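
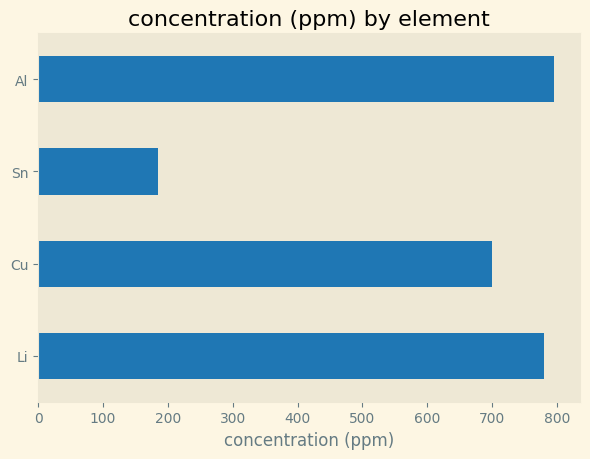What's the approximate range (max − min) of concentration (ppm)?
Max Al ≈ 800, min Sn ≈ 200; range ≈ 600.

≈ 600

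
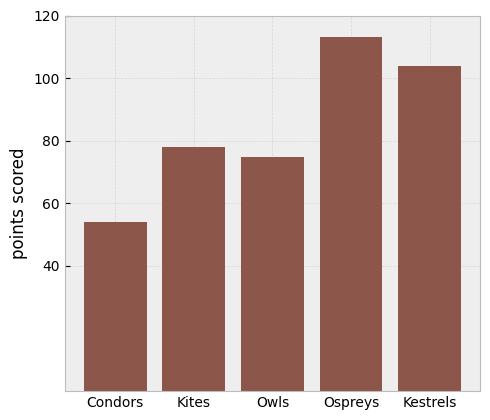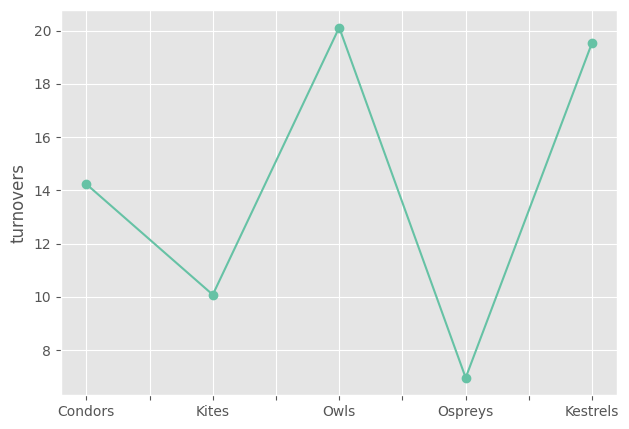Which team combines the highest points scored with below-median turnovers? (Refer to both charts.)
Ospreys

Chart 2 median turnovers ≈ 14; below-median teams: Kites, Ospreys. Among those, Ospreys has the highest points scored (≈ 120).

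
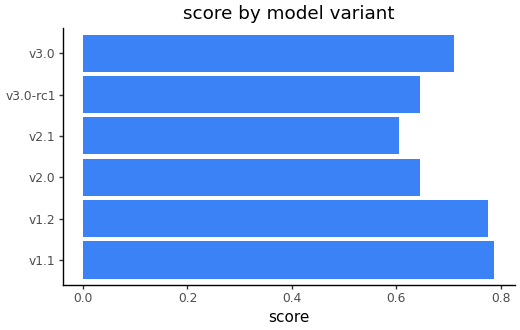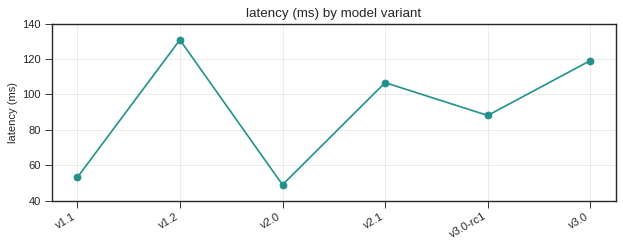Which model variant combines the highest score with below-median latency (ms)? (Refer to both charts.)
v1.1

Chart 2 median latency (ms) ≈ 100; below-median model variants: v1.1, v2.0, v3.0-rc1. Among those, v1.1 has the highest score (≈ 0.8).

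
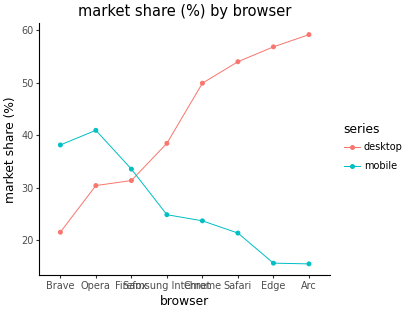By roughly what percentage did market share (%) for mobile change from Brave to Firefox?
Brave ≈ 40, Firefox ≈ 35; (35 − 40) / 40 ≈ -12.5%.

≈ -12.5%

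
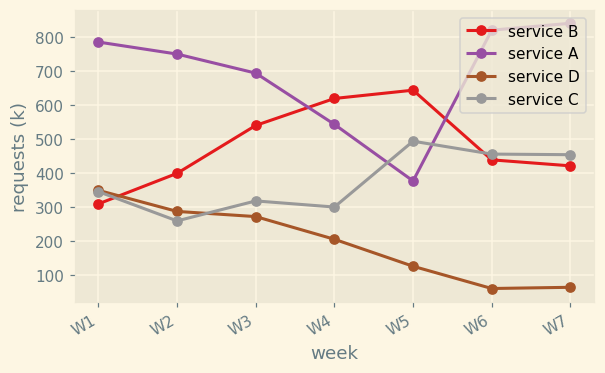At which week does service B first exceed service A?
W4

W3: service B ≈ 500 vs service A ≈ 700 (not yet); W4: service B ≈ 600 vs service A ≈ 500 (first crossover).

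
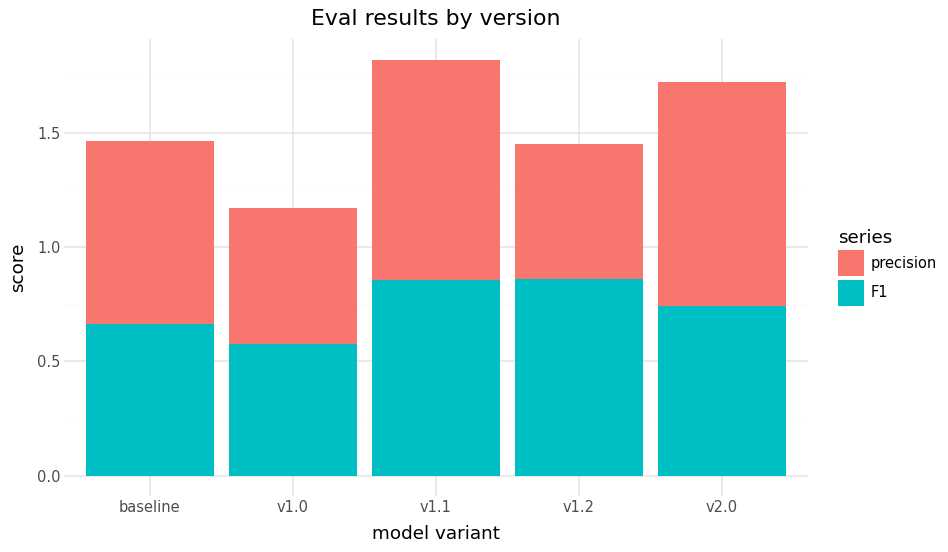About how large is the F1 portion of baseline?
≈ 0.6

F1 top ≈ 0.6, bottom ≈ 0.0; segment ≈ 0.6.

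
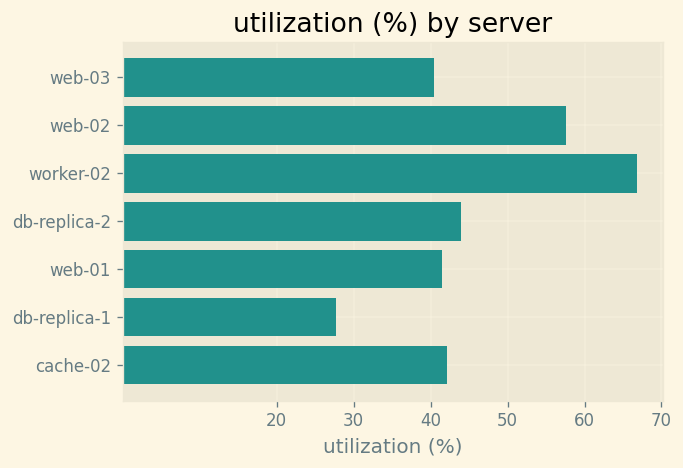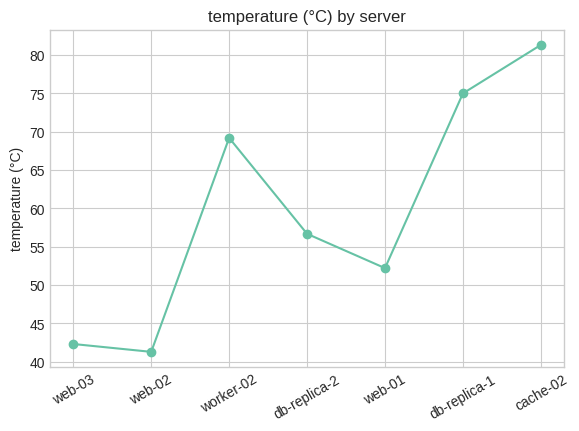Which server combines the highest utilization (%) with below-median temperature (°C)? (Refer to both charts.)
Chart 2 median temperature (°C) ≈ 60; below-median servers: web-03, web-02, web-01. Among those, web-02 has the highest utilization (%) (≈ 60).

web-02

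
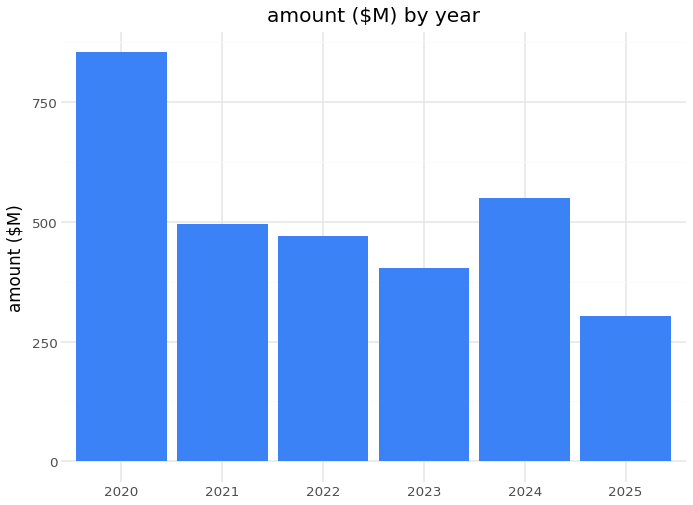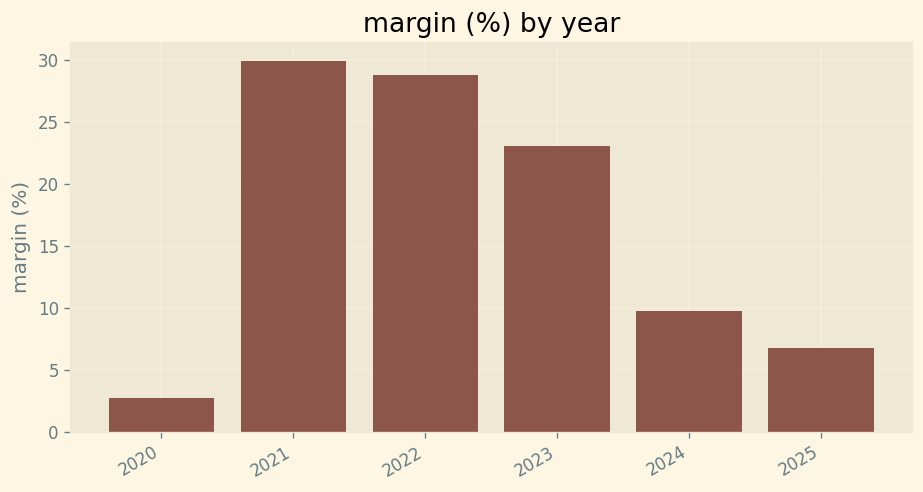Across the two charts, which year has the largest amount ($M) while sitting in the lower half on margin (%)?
2020

Chart 2 median margin (%) ≈ 15; below-median years: 2020, 2024, 2025. Among those, 2020 has the highest amount ($M) (≈ 900).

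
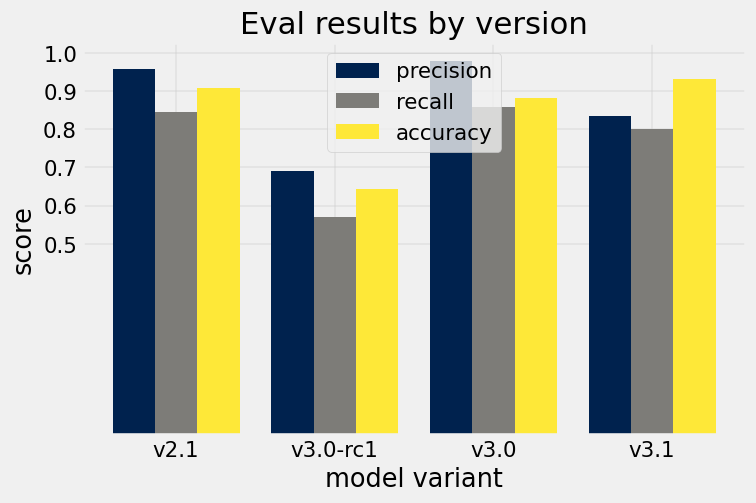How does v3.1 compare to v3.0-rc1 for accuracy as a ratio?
v3.1 ≈ 0.9, v3.0-rc1 ≈ 0.6; 0.9/0.6 ≈ 1.5.

≈ 1.5×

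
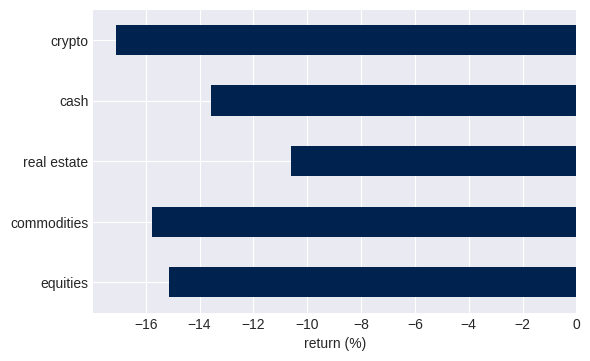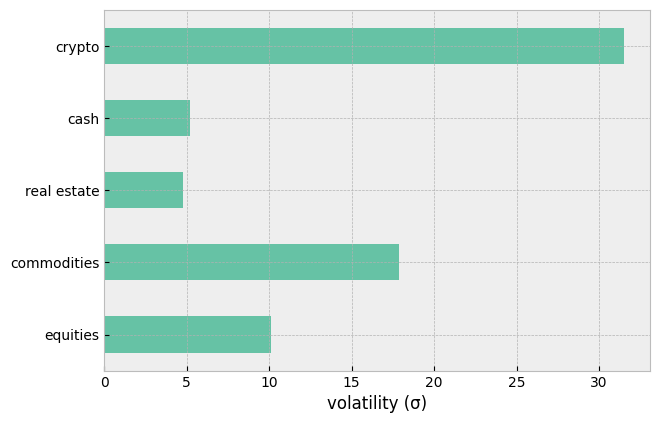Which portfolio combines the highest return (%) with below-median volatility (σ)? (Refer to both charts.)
Chart 2 median volatility (σ) ≈ 10; below-median portfolios: real estate, cash. Among those, real estate has the highest return (%) (≈ -11).

real estate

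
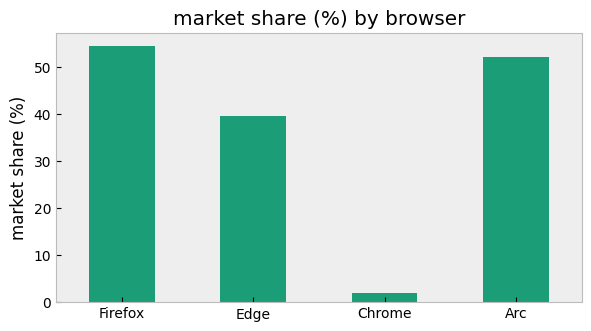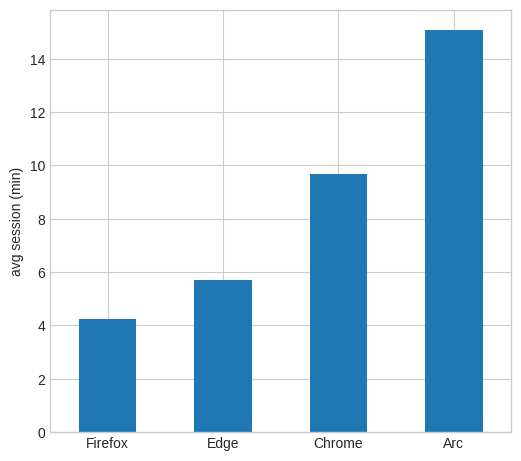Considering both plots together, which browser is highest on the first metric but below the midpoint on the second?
Chart 2 median avg session (min) ≈ 8; below-median browsers: Firefox, Edge. Among those, Firefox has the highest market share (%) (≈ 55).

Firefox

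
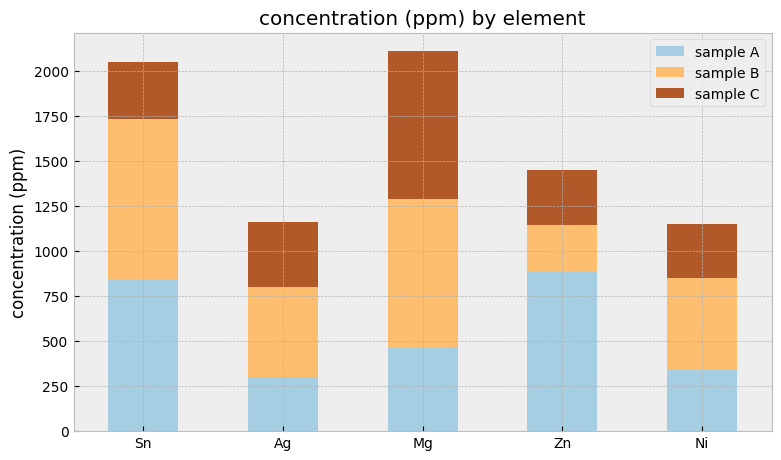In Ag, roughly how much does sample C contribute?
≈ 400

sample C top ≈ 1200, bottom ≈ 800; segment ≈ 400.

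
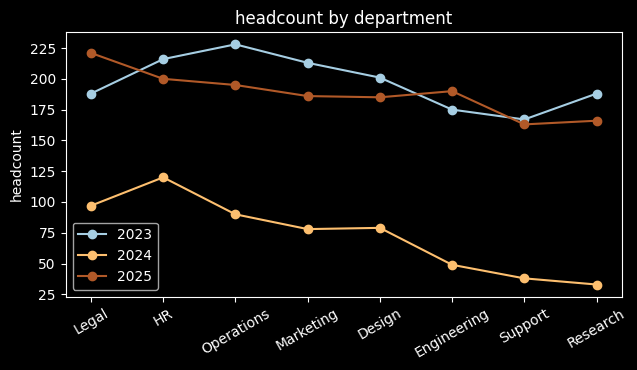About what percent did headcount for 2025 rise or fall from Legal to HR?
≈ -9.1%

Legal ≈ 220, HR ≈ 200; (200 − 220) / 220 ≈ -9.1%.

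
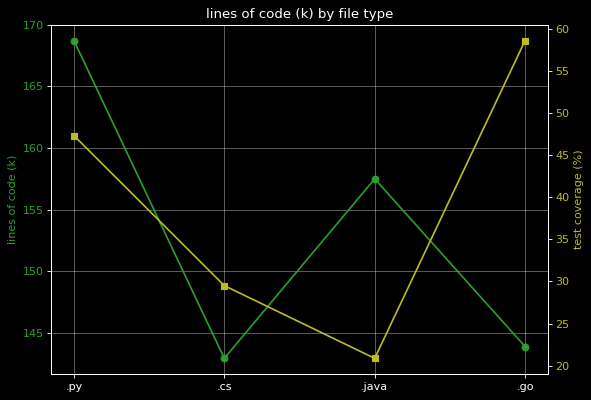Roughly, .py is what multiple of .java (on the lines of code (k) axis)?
≈ 1.06×

.py ≈ 170, .java ≈ 160; 170/160 ≈ 1.06.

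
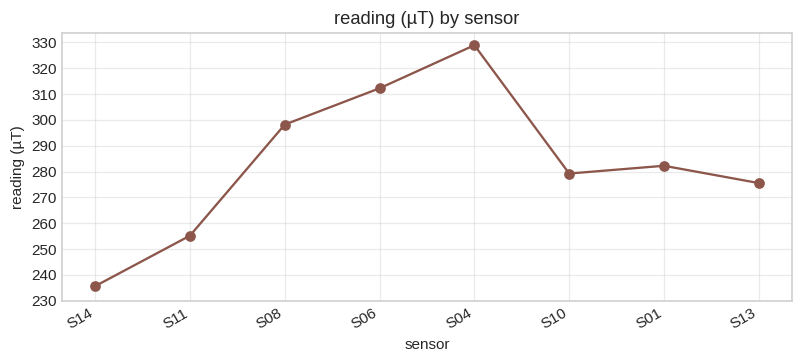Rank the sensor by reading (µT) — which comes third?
S08

Top 4: S04 ≈ 330, S06 ≈ 310, S08 ≈ 300, S01 ≈ 280.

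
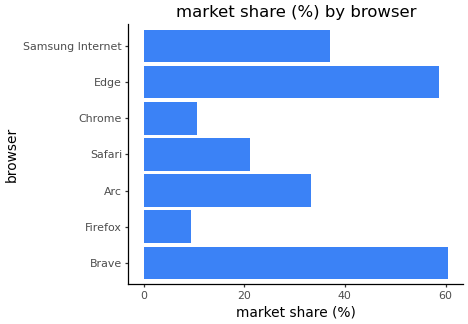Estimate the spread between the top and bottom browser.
≈ 50

Max Brave ≈ 60, min Firefox ≈ 10; range ≈ 50.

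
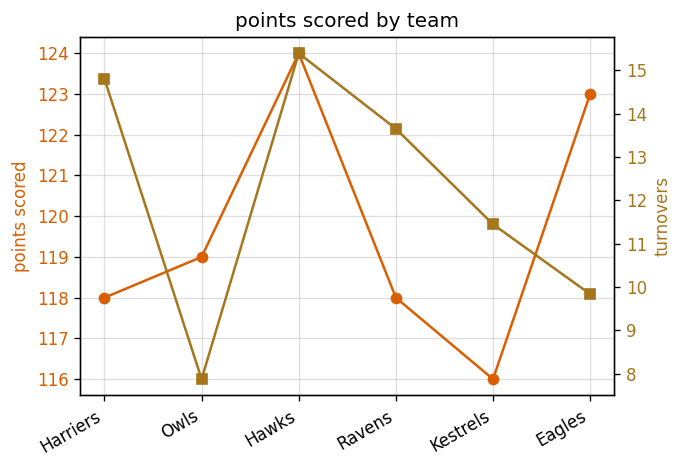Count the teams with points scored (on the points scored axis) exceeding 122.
Above 122: Hawks, Eagles.

2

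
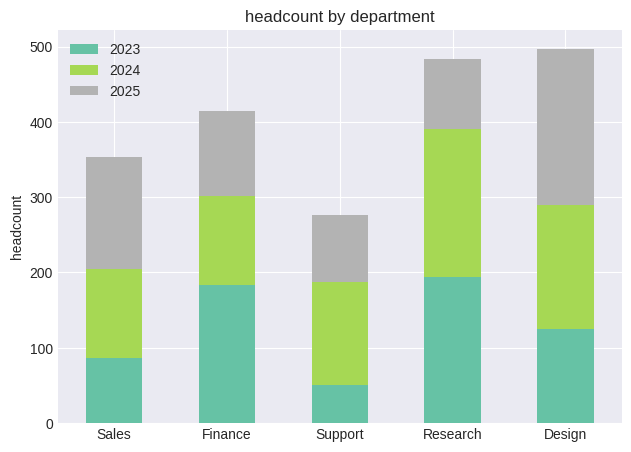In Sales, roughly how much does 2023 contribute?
2023 top ≈ 100, bottom ≈ 0; segment ≈ 100.

≈ 100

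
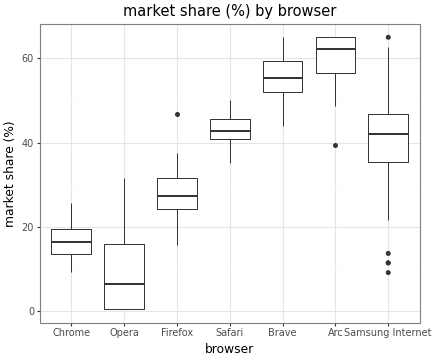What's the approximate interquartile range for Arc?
≈ 10

Q3 ≈ 65, Q1 ≈ 55; IQR ≈ 10.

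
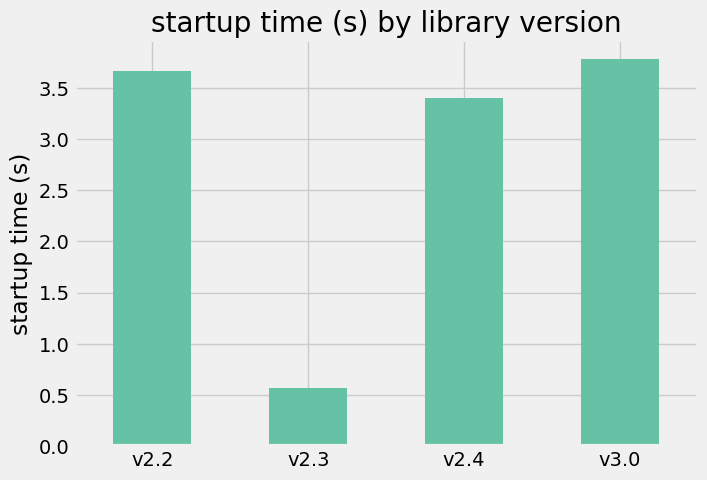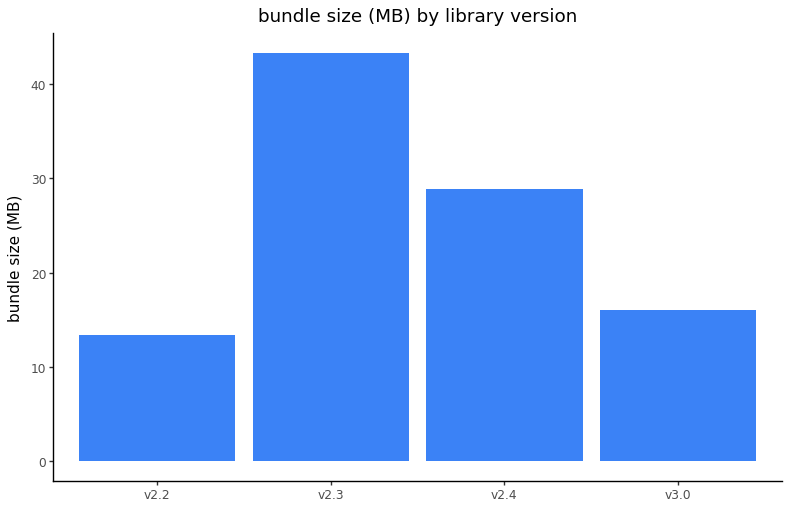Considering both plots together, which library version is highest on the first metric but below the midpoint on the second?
Chart 2 median bundle size (MB) ≈ 20; below-median library versions: v2.2, v3.0. Among those, v3.0 has the highest startup time (s) (≈ 4).

v3.0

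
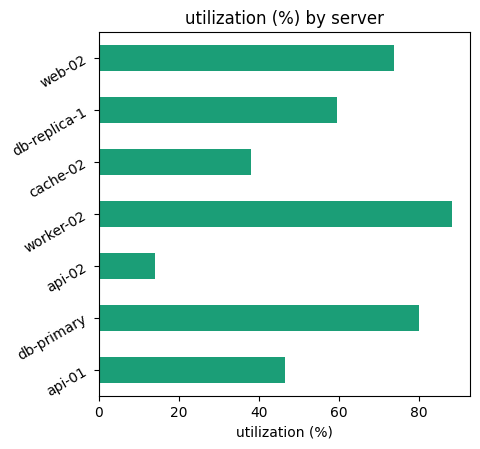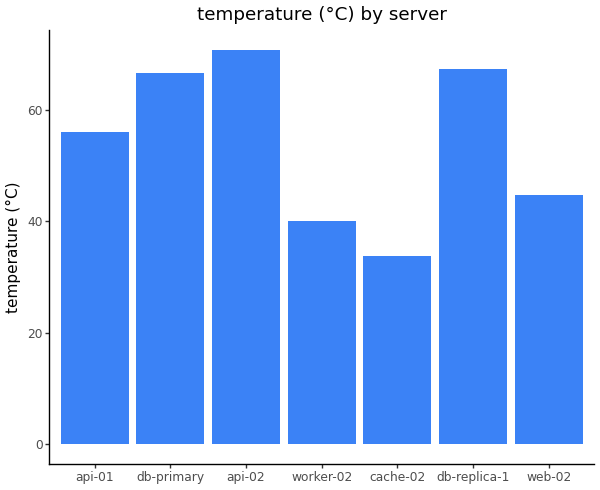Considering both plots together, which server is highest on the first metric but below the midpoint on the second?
worker-02

Chart 2 median temperature (°C) ≈ 60; below-median servers: worker-02, cache-02, web-02. Among those, worker-02 has the highest utilization (%) (≈ 90).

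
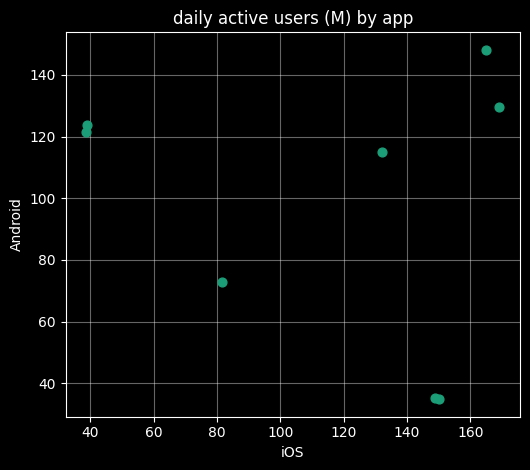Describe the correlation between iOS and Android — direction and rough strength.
no clear correlation

Points are roughly uncorrelated; weak (|r| ≈ 0.2).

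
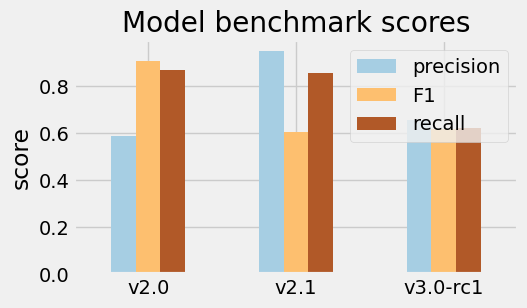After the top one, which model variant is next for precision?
v3.0-rc1

Top 3 for precision: v2.1 ≈ 0.9, v3.0-rc1 ≈ 0.7, v2.0 ≈ 0.6.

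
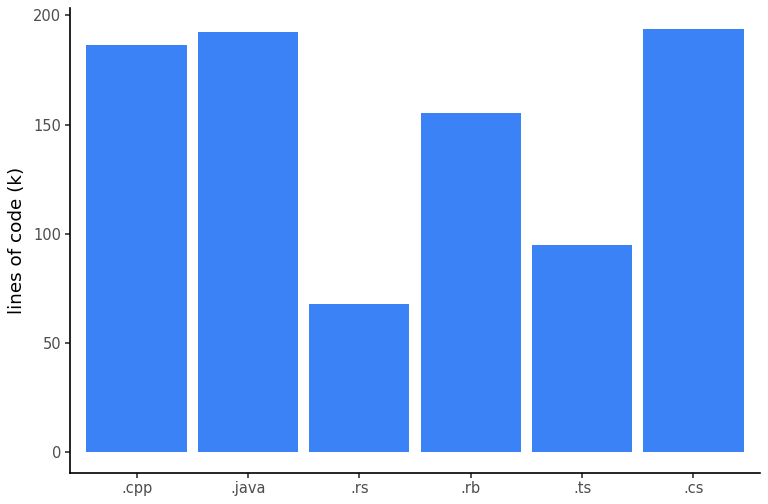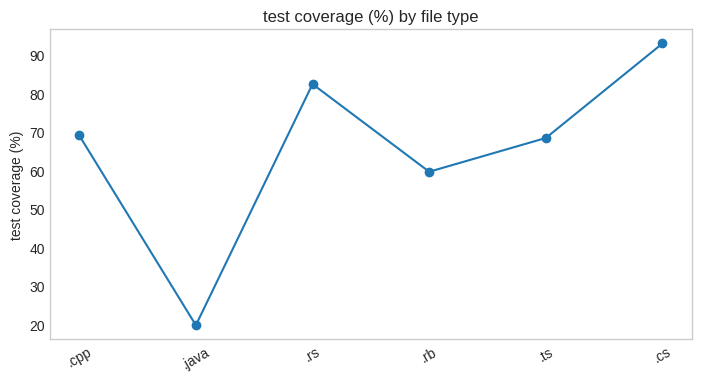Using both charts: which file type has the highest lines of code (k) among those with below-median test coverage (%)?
Chart 2 median test coverage (%) ≈ 70; below-median file types: .java, .rb, .ts. Among those, .java has the highest lines of code (k) (≈ 200).

.java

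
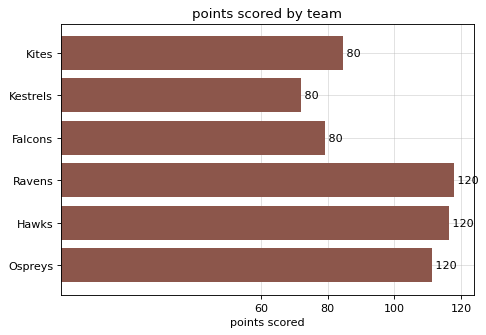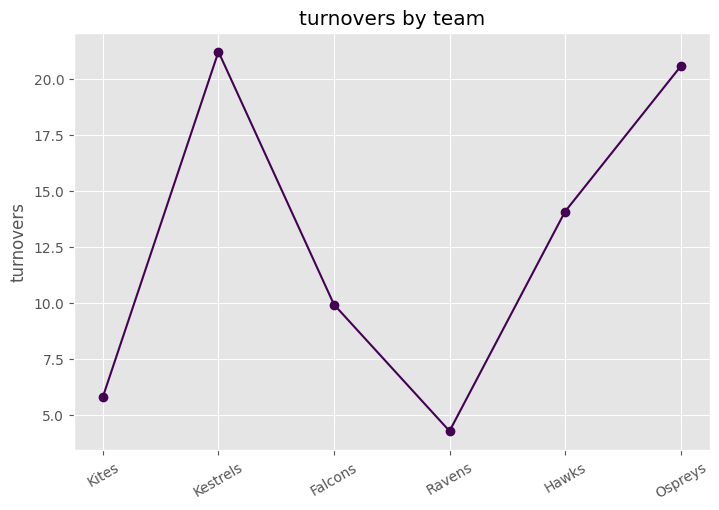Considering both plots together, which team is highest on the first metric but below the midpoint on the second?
Chart 2 median turnovers ≈ 12; below-median teams: Kites, Falcons, Ravens. Among those, Ravens has the highest points scored (≈ 120).

Ravens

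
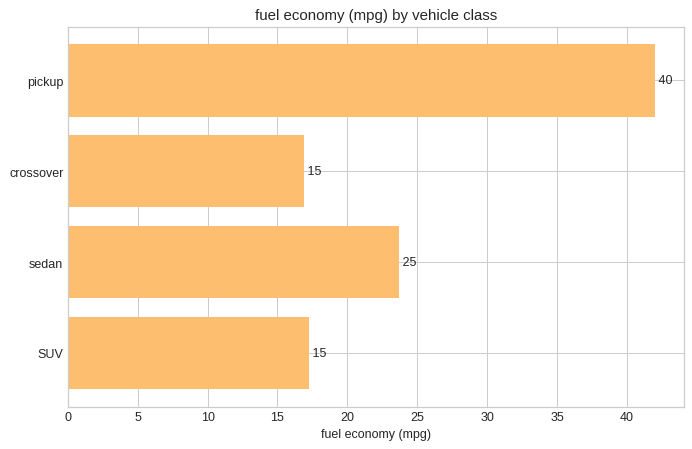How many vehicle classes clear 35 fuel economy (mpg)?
Above 35: pickup.

1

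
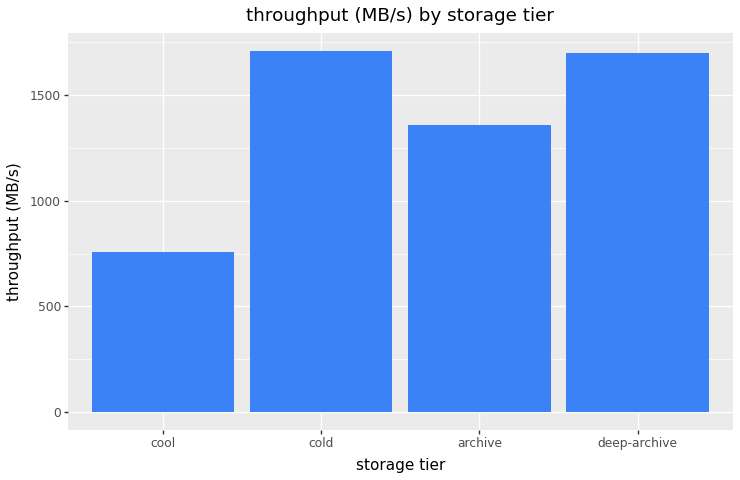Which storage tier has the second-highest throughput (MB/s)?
deep-archive

Top 3: cold ≈ 1800, deep-archive ≈ 1600, archive ≈ 1400.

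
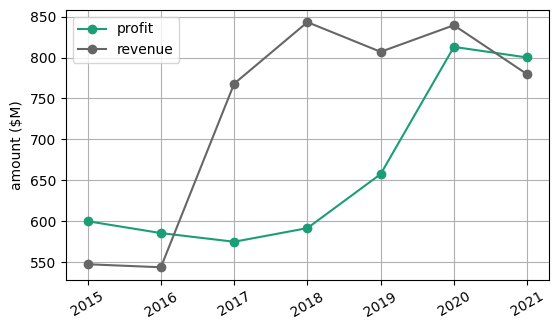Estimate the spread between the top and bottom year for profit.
Max 2020 ≈ 825, min 2017 ≈ 575; range ≈ 250.

≈ 250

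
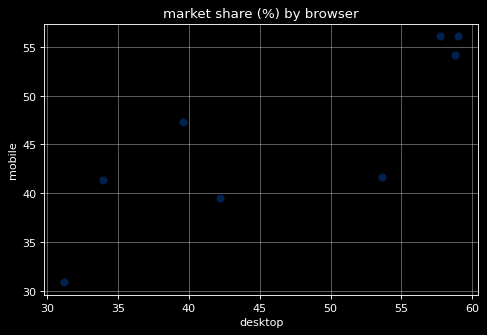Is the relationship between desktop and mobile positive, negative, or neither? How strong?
Points are positively correlated; strong (|r| ≈ 0.8).

positive, strong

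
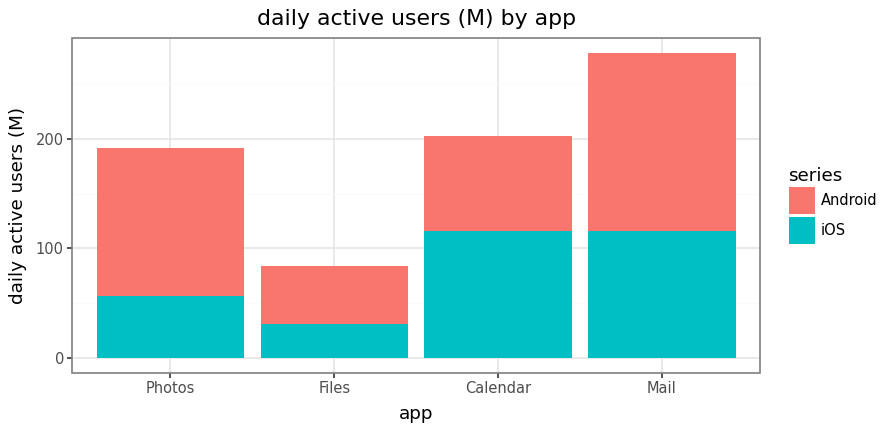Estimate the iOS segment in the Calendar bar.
≈ 125

iOS top ≈ 125, bottom ≈ 0; segment ≈ 125.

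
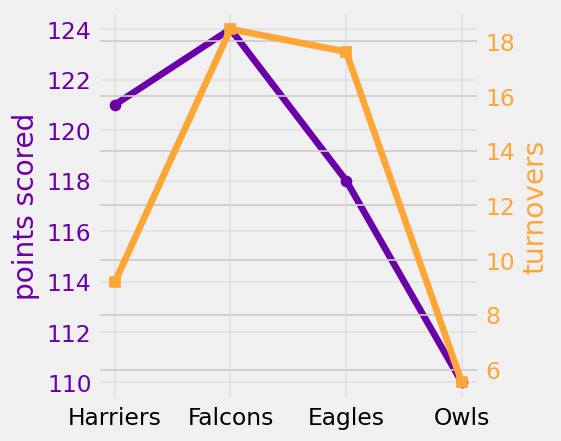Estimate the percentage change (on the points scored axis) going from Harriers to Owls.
Harriers ≈ 120, Owls ≈ 110; (110 − 120) / 120 ≈ -8.3%.

≈ -8.3%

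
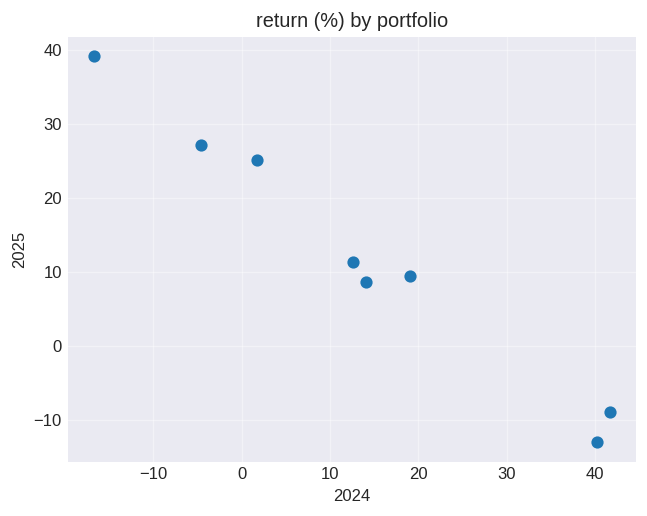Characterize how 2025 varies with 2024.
negative, strong

Points are negatively correlated; strong (|r| ≈ 1.0).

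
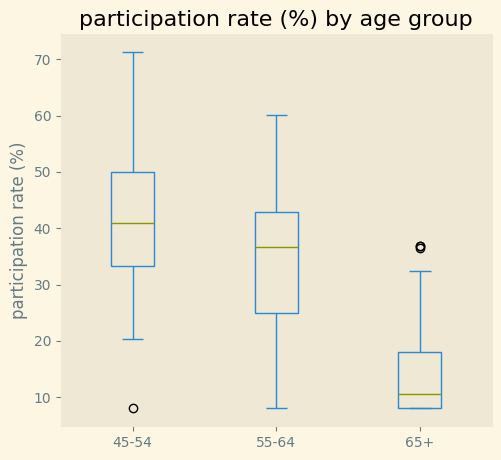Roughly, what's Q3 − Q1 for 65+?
≈ 10

Q3 ≈ 20, Q1 ≈ 10; IQR ≈ 10.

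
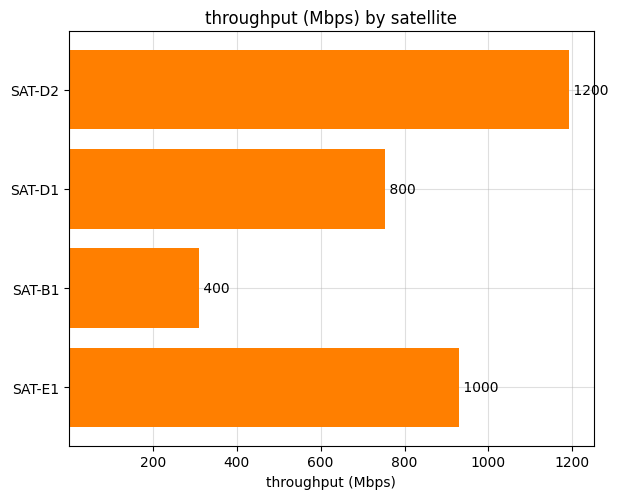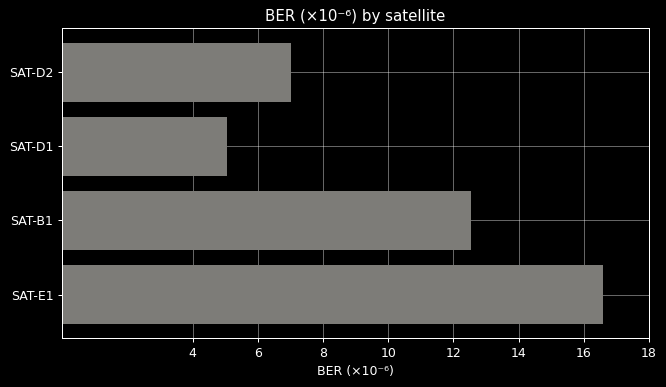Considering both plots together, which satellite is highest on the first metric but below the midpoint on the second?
SAT-D2

Chart 2 median BER (×10⁻⁶) ≈ 10; below-median satellites: SAT-D2, SAT-D1. Among those, SAT-D2 has the highest throughput (Mbps) (≈ 1200).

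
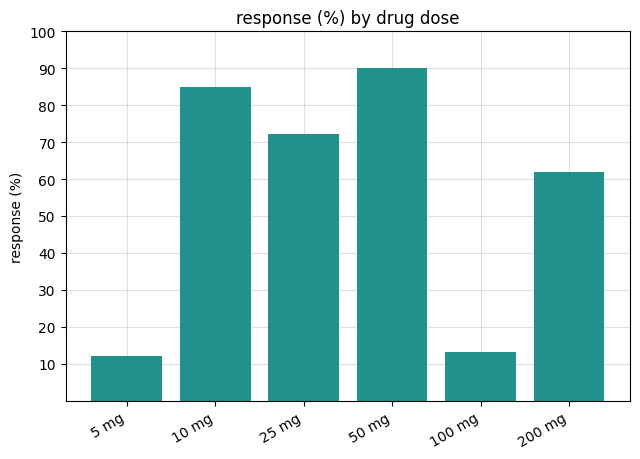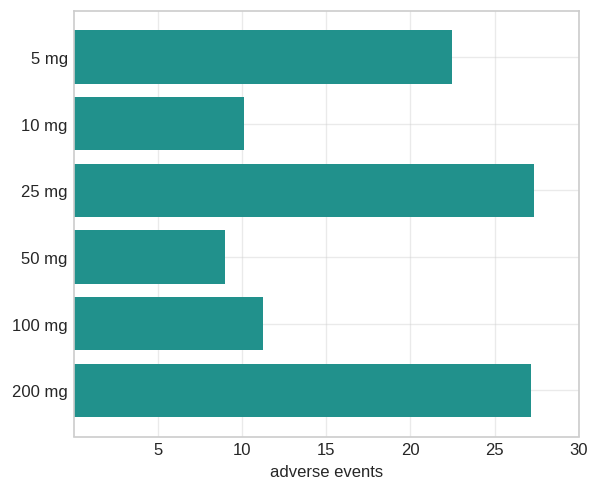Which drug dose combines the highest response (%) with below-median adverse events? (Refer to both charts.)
Chart 2 median adverse events ≈ 15; below-median drug doses: 10 mg, 50 mg, 100 mg. Among those, 50 mg has the highest response (%) (≈ 90).

50 mg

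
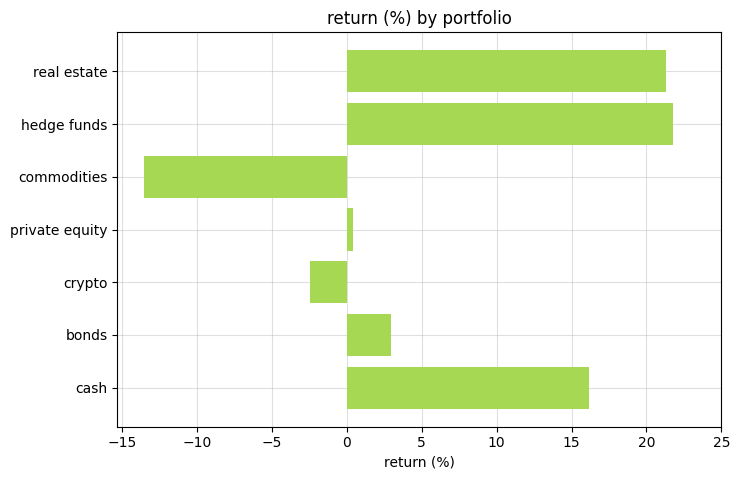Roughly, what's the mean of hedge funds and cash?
(20 + 15) / 2 ≈ 18.

≈ 18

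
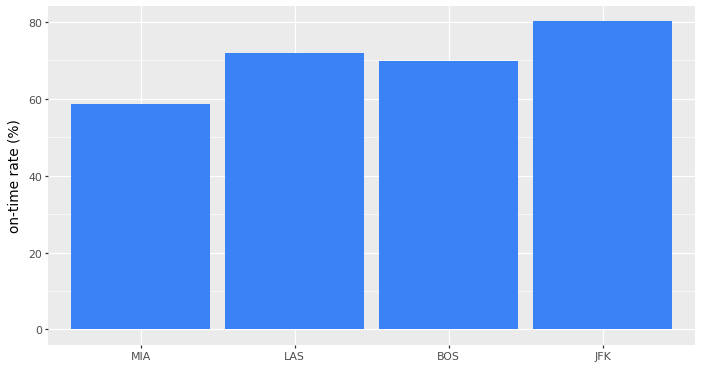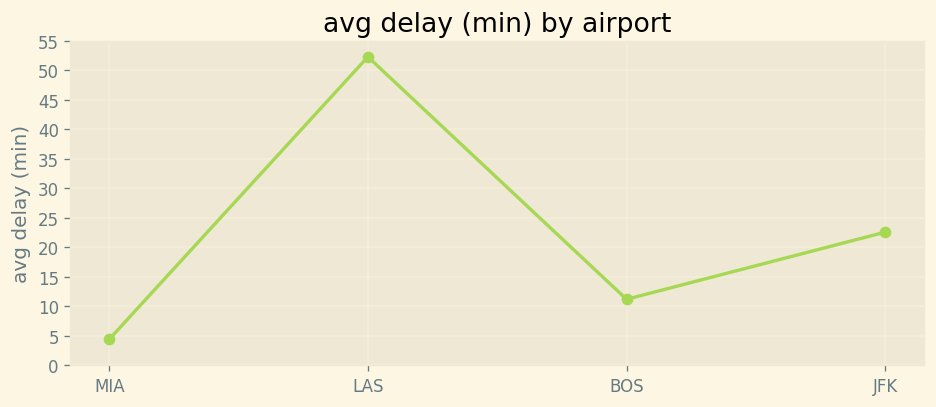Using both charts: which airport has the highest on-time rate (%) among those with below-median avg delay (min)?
Chart 2 median avg delay (min) ≈ 15; below-median airports: MIA, BOS. Among those, BOS has the highest on-time rate (%) (≈ 70).

BOS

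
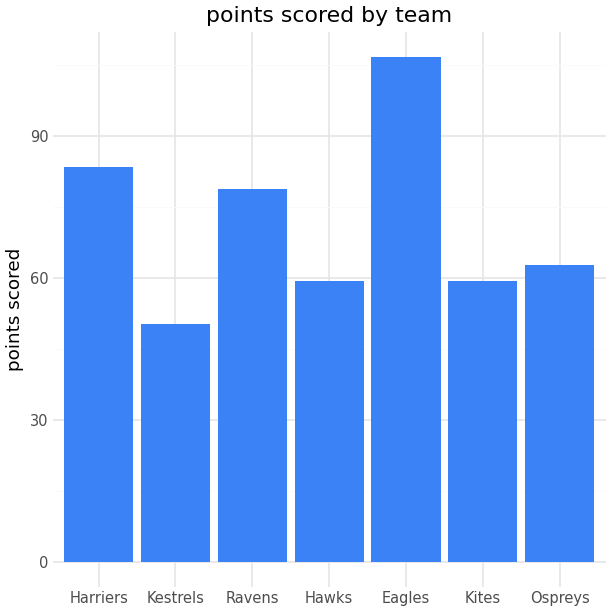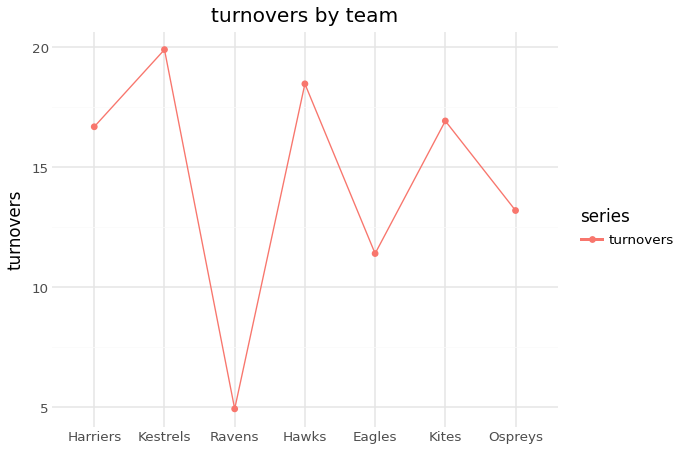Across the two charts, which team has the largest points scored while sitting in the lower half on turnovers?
Chart 2 median turnovers ≈ 16; below-median teams: Ravens, Eagles, Ospreys. Among those, Eagles has the highest points scored (≈ 110).

Eagles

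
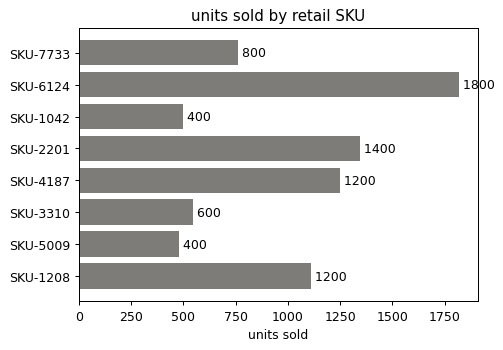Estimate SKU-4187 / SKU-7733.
≈ 1.5×

SKU-4187 ≈ 1200, SKU-7733 ≈ 800; 1200/800 ≈ 1.5.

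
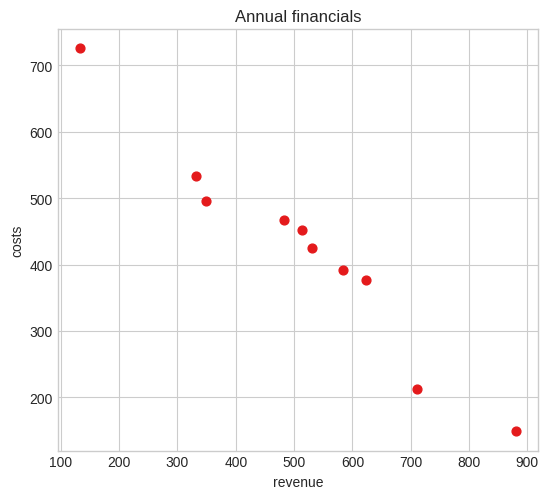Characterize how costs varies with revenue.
Points are negatively correlated; strong (|r| ≈ 1.0).

negative, strong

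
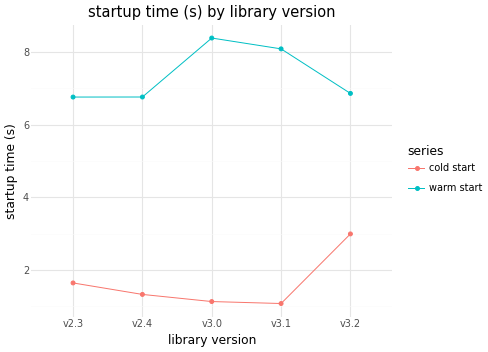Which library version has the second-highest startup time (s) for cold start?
v2.3

Top 3 for cold start: v3.2 ≈ 3, v2.3 ≈ 2, v2.4 ≈ 1.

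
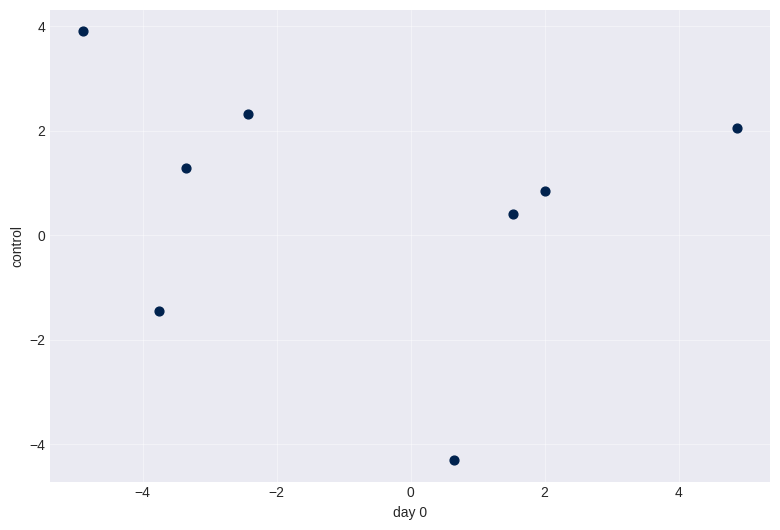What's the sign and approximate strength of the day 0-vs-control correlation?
no clear correlation

Points are roughly uncorrelated; weak (|r| ≈ 0.2).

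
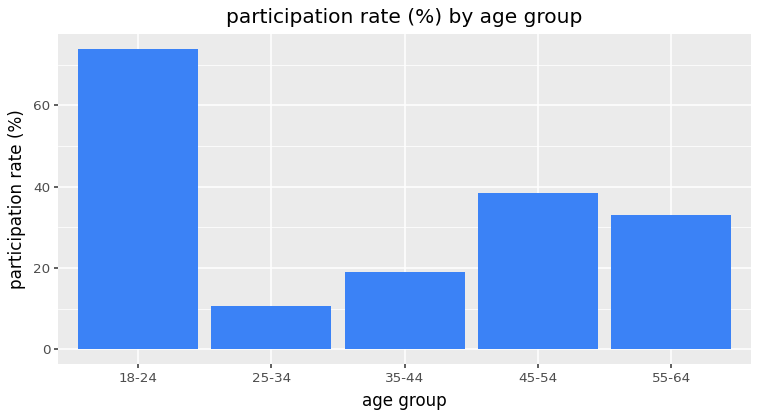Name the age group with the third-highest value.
55-64

Top 4: 18-24 ≈ 70, 45-54 ≈ 40, 55-64 ≈ 30, 35-44 ≈ 20.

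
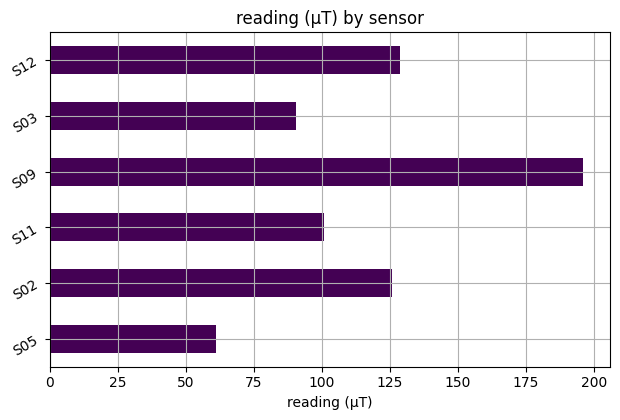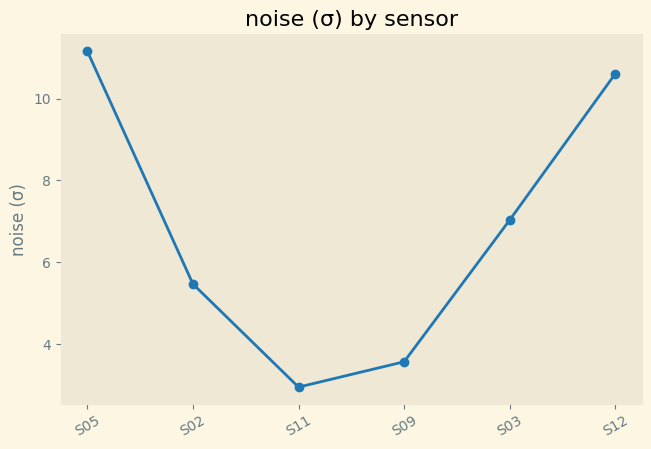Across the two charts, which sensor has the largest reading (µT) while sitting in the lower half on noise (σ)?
S09

Chart 2 median noise (σ) ≈ 6; below-median sensors: S02, S11, S09. Among those, S09 has the highest reading (µT) (≈ 200).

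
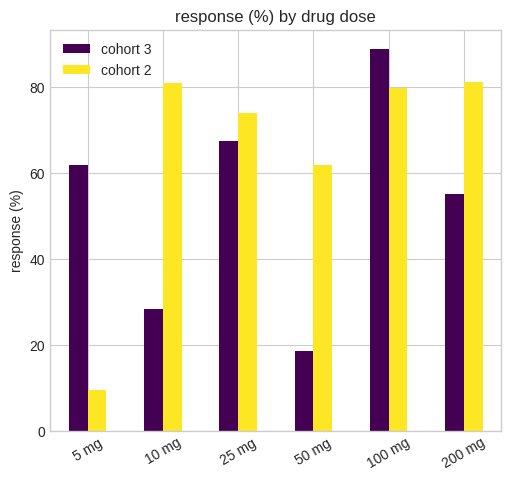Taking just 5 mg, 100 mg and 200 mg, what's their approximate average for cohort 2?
≈ 57

(10 + 80 + 80) / 3 ≈ 57.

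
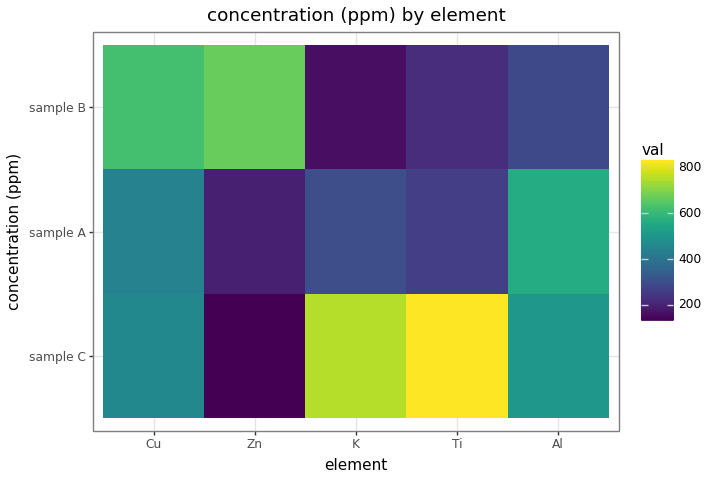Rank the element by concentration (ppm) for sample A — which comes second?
Top 3 for sample A: Al ≈ 600, Cu ≈ 400, K ≈ 300.

Cu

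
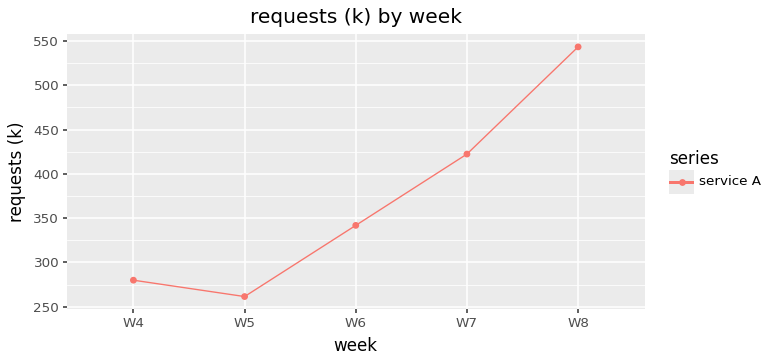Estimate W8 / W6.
≈ 1.57×

W8 ≈ 550, W6 ≈ 350; 550/350 ≈ 1.57.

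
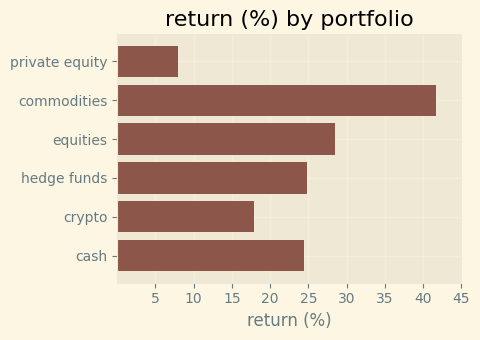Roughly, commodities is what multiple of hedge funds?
≈ 1.6×

commodities ≈ 40, hedge funds ≈ 25; 40/25 ≈ 1.6.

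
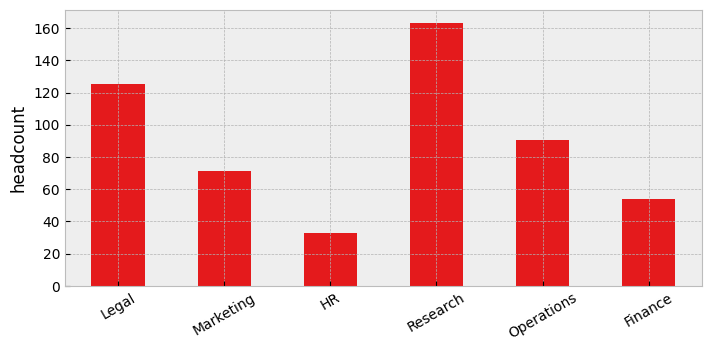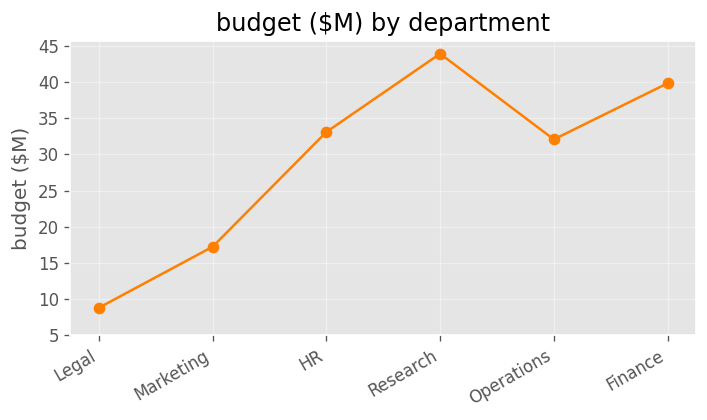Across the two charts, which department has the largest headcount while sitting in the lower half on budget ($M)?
Chart 2 median budget ($M) ≈ 35; below-median departments: Legal, Marketing, Operations. Among those, Legal has the highest headcount (≈ 120).

Legal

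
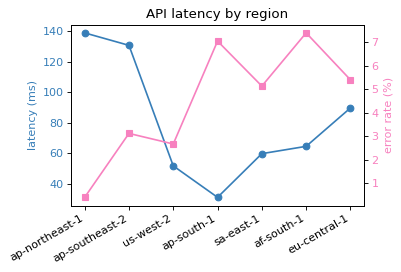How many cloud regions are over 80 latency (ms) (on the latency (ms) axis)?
Above 80: ap-northeast-1, ap-southeast-2, eu-central-1.

3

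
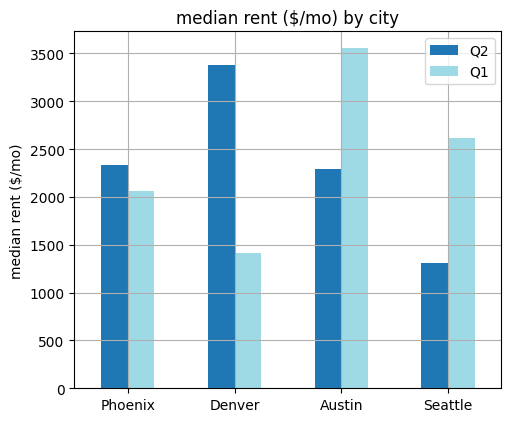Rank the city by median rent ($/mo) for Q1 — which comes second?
Top 3 for Q1: Austin ≈ 3500, Seattle ≈ 2500, Phoenix ≈ 2000.

Seattle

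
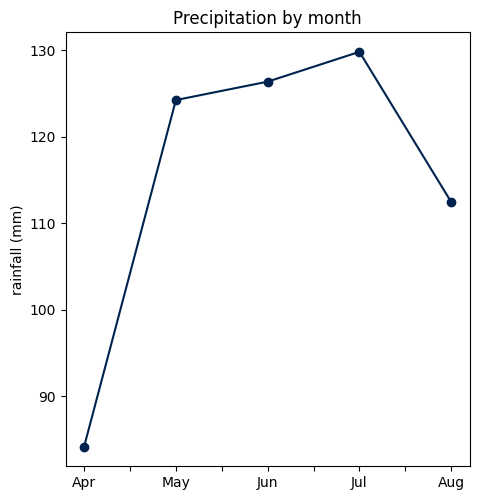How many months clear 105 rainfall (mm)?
Above 105: May, Jun, Jul, Aug.

4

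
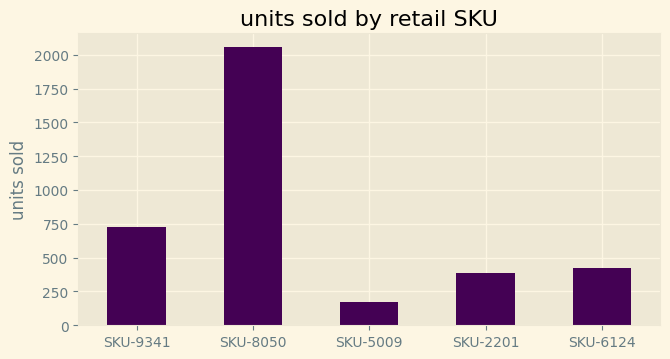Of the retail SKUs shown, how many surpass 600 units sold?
2

Above 600: SKU-9341, SKU-8050.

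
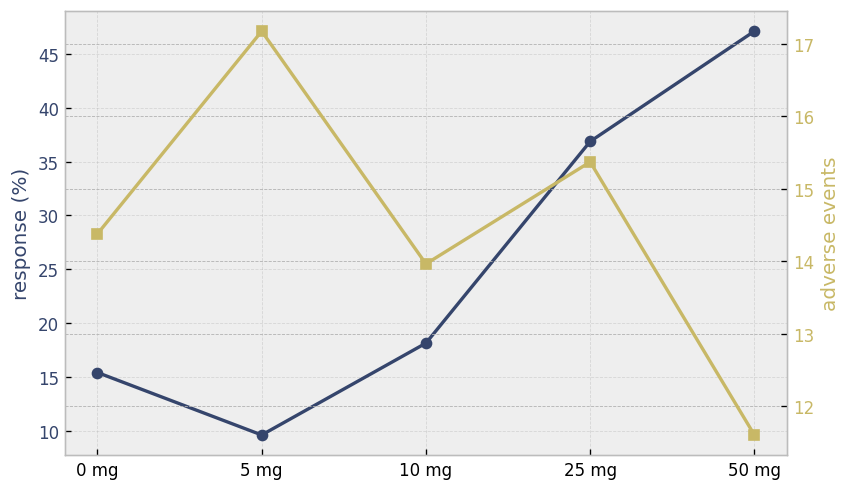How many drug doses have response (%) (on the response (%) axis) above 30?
Above 30: 25 mg, 50 mg.

2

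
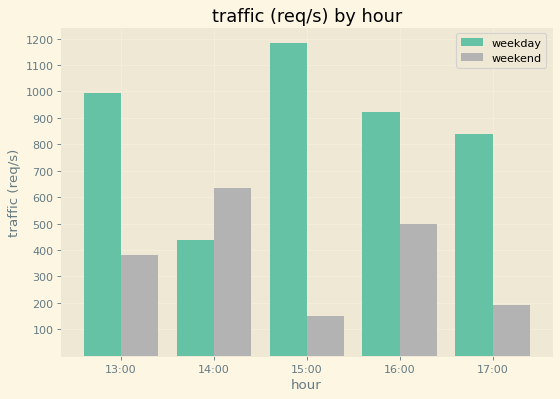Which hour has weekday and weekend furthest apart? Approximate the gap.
15:00, ≈ 1000 req/s

15:00: weekday ≈ 1200, weekend ≈ 200 → gap ≈ 1000. Next-largest (17:00) is only ≈ 600.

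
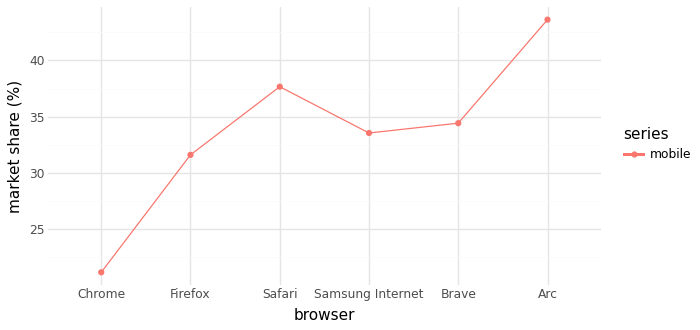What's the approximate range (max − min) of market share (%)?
Max Arc ≈ 44, min Chrome ≈ 22; range ≈ 22.

≈ 22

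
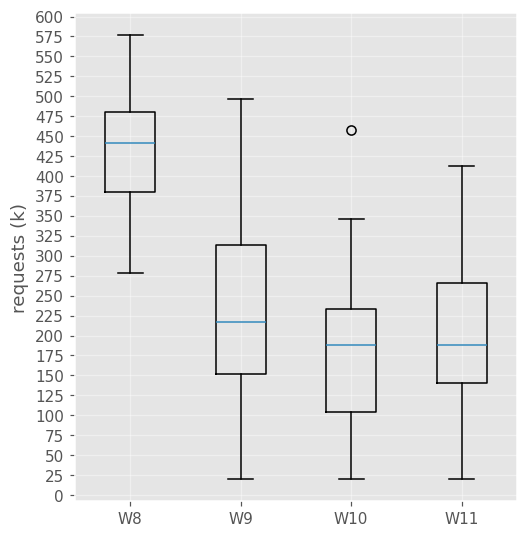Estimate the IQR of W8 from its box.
≈ 100

Q3 ≈ 475, Q1 ≈ 375; IQR ≈ 100.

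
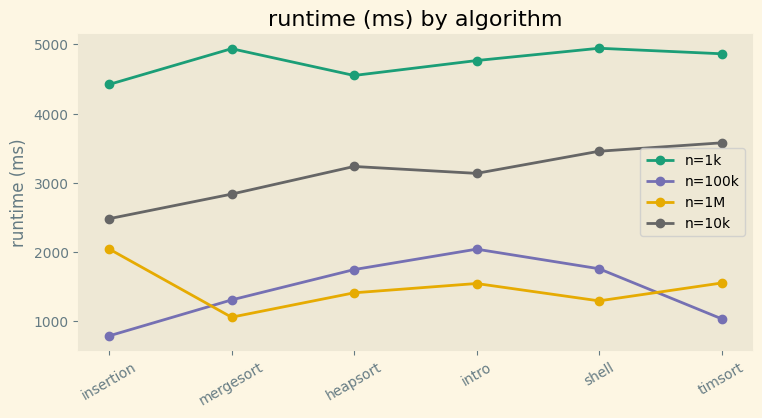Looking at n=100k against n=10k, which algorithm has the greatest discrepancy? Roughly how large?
timsort: n=100k ≈ 1000, n=10k ≈ 3500 → gap ≈ 2500. Next-largest (shell) is only ≈ 1500.

timsort, ≈ 2500 ms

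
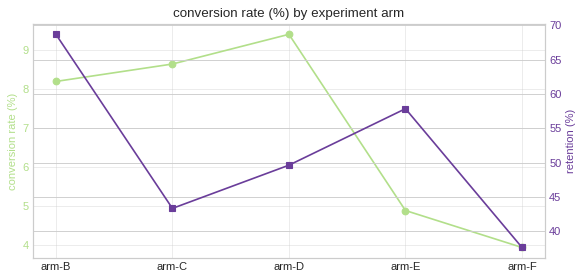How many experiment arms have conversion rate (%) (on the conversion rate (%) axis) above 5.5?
Above 5.5: arm-B, arm-C, arm-D.

3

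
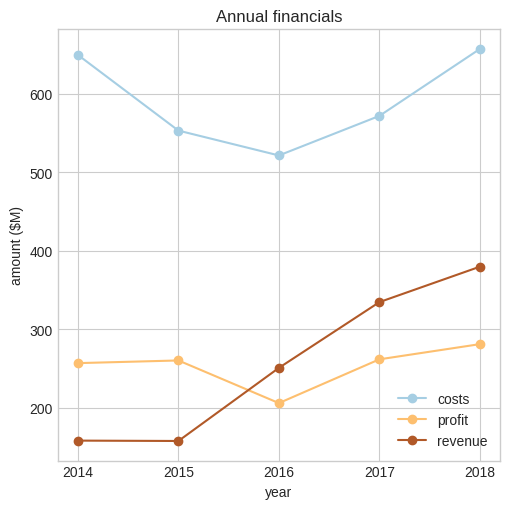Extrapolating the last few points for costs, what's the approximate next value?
≈ 725

Last three: 500, 550, 650 → slope ≈ 75/step → next ≈ 725.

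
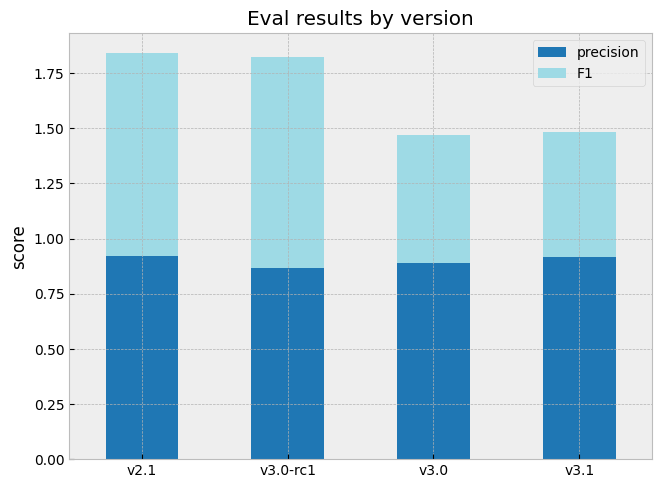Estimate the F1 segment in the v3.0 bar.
F1 top ≈ 1.4, bottom ≈ 0.8; segment ≈ 0.6.

≈ 0.6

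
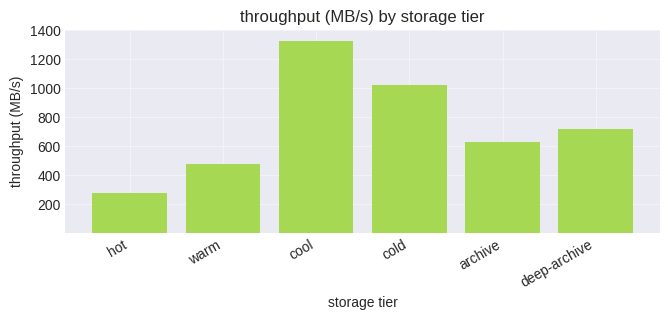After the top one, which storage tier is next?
Top 3: cool ≈ 1400, cold ≈ 1000, deep-archive ≈ 800.

cold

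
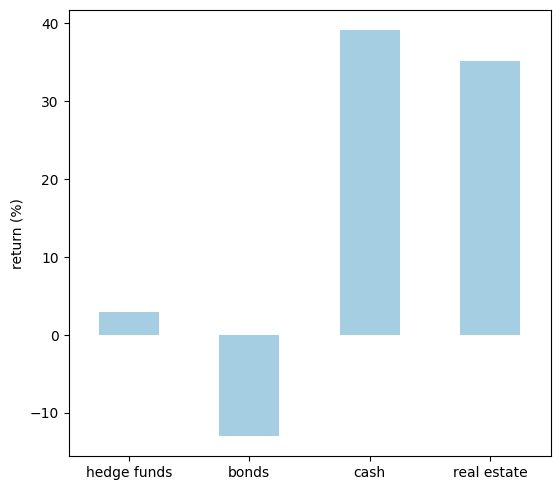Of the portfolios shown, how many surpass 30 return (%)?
Above 30: cash, real estate.

2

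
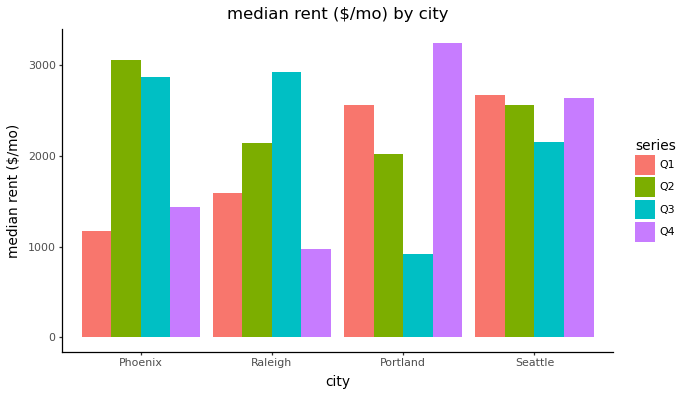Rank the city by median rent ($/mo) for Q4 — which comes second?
Seattle

Top 3 for Q4: Portland ≈ 3000, Seattle ≈ 2500, Phoenix ≈ 1500.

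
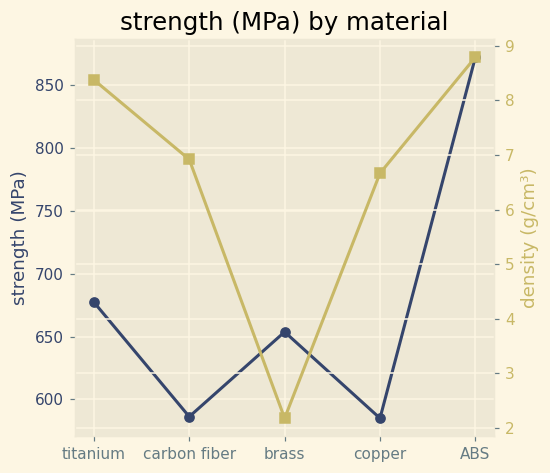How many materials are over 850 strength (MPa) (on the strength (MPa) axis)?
Above 850: ABS.

1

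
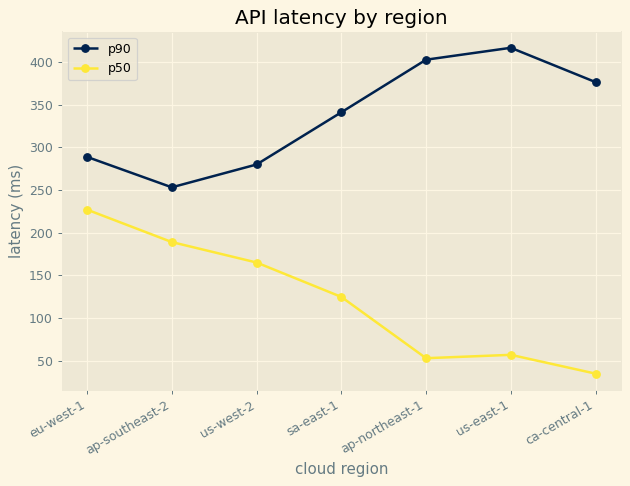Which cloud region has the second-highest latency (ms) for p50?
ap-southeast-2

Top 3 for p50: eu-west-1 ≈ 250, ap-southeast-2 ≈ 200, us-west-2 ≈ 150.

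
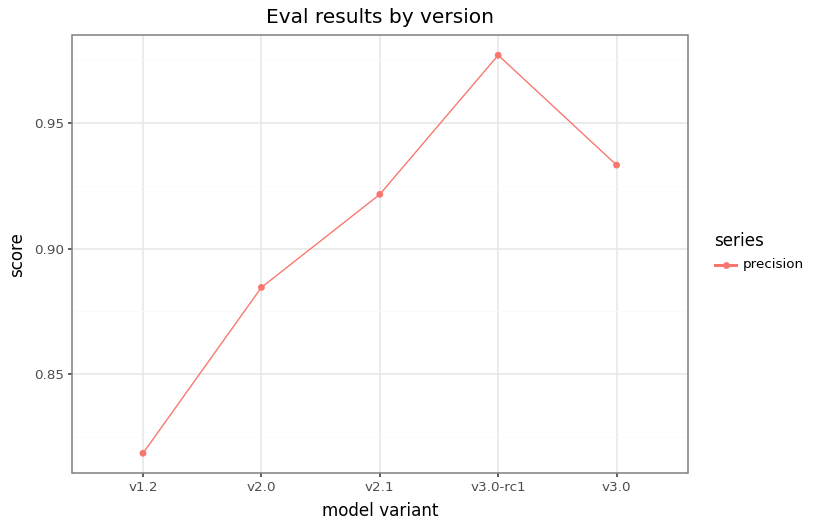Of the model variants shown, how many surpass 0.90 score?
Above 0.90: v2.1, v3.0-rc1, v3.0.

3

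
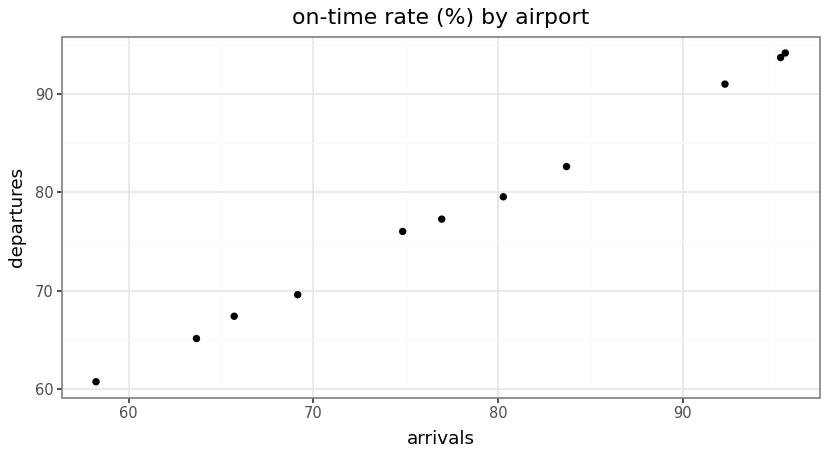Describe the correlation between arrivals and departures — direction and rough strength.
positive, strong

Points are positively correlated; strong (|r| ≈ 1.0).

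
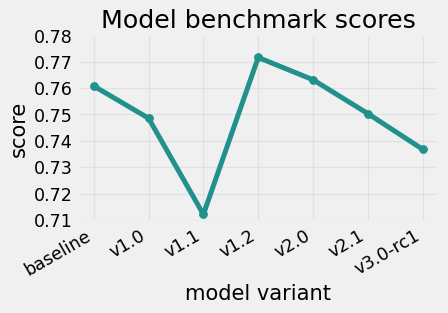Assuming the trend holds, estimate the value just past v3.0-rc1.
≈ 0.73

Last three: 0.76, 0.75, 0.74 → slope ≈ -0.01/step → next ≈ 0.73.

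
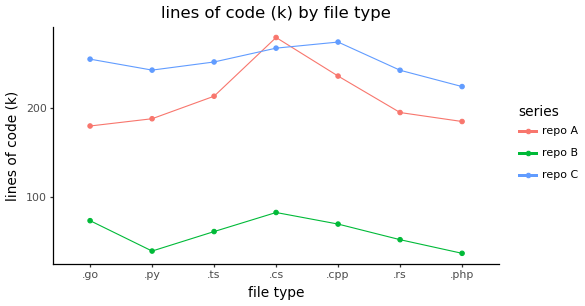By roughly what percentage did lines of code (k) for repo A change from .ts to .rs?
≈ -11.1%

.ts ≈ 225, .rs ≈ 200; (200 − 225) / 225 ≈ -11.1%.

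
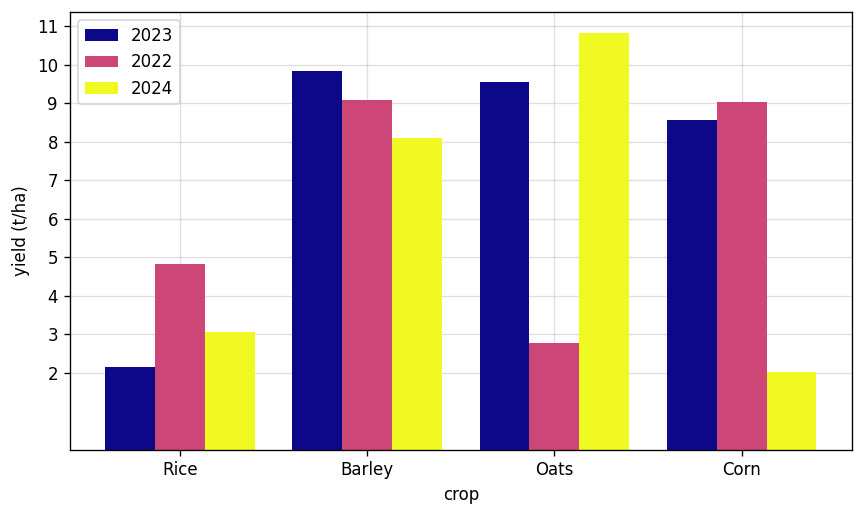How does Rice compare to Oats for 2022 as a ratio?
Rice ≈ 5, Oats ≈ 3; 5/3 ≈ 1.67.

≈ 1.67×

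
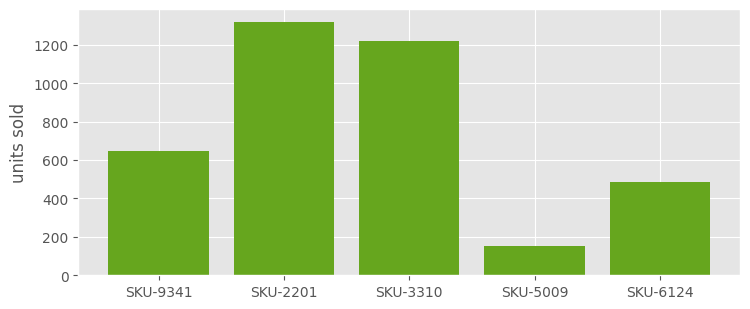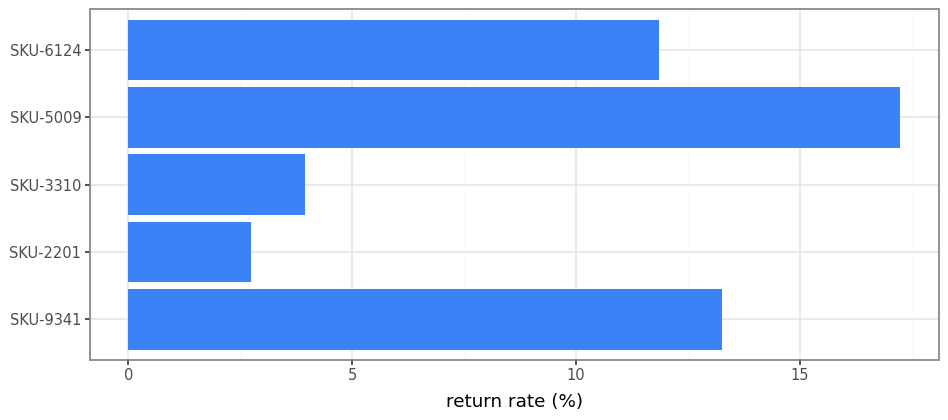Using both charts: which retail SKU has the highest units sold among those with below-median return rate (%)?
SKU-2201

Chart 2 median return rate (%) ≈ 12; below-median retail SKUs: SKU-2201, SKU-3310. Among those, SKU-2201 has the highest units sold (≈ 1400).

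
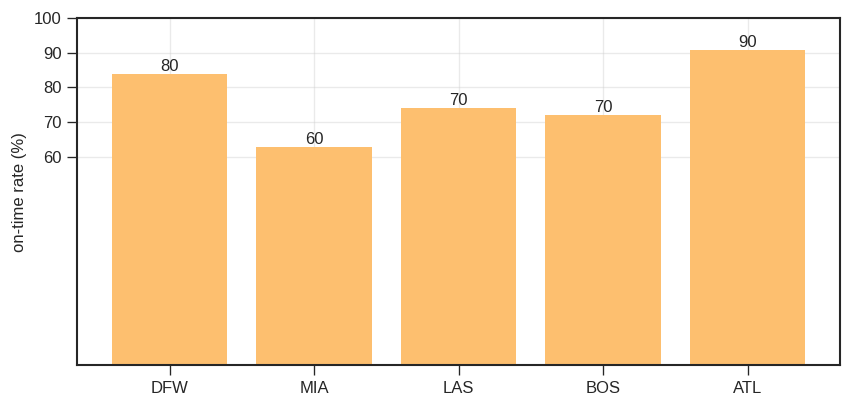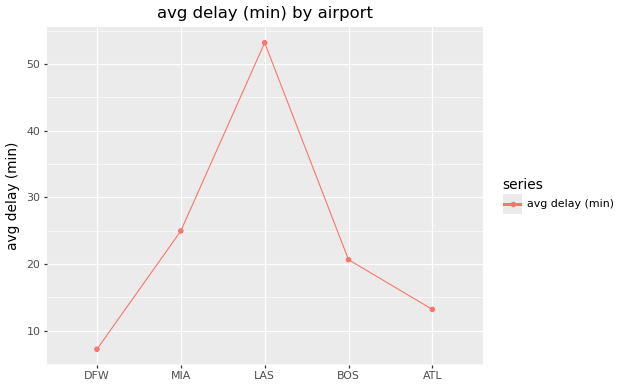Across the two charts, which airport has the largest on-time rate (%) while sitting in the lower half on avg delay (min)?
ATL

Chart 2 median avg delay (min) ≈ 20; below-median airports: DFW, ATL. Among those, ATL has the highest on-time rate (%) (≈ 90).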